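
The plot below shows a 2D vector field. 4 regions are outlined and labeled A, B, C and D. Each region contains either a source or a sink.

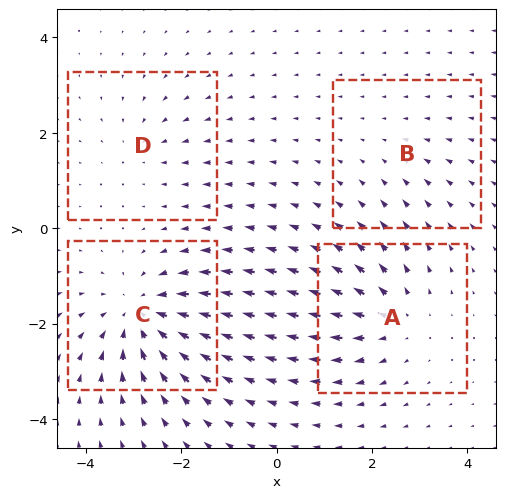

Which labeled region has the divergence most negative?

C

Divergence at each region's feature centre — A: about +4, B: about -2, C: about -6, D: about -3. Region C is most negative.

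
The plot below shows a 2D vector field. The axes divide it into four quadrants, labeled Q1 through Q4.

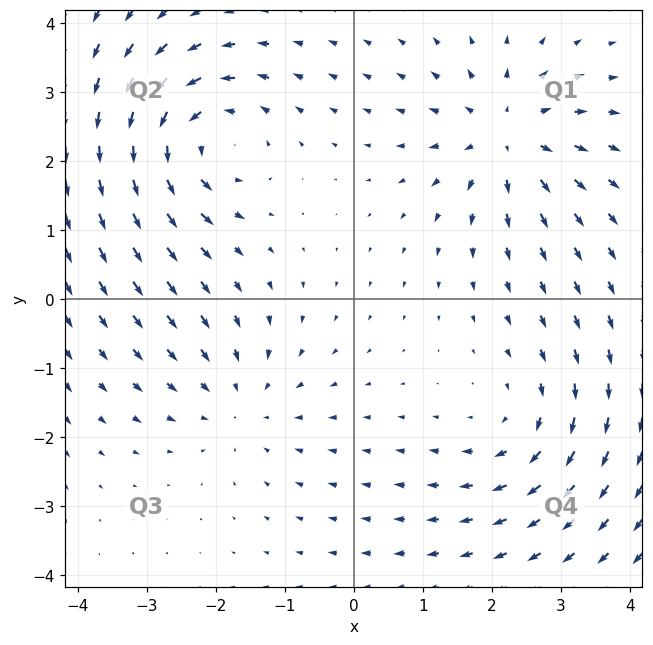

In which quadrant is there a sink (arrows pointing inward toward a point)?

Q3

The sink sits at approximately (-1.7, -1.5), which lies in quadrant Q3. The divergence there is about -3, negative as expected for a sink.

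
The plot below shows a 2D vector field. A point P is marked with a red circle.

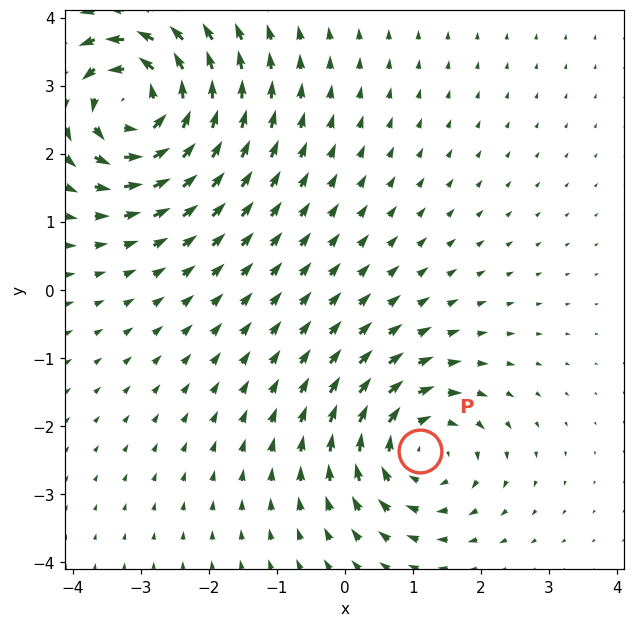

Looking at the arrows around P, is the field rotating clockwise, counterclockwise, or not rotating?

Near P at (1.1, -2.4) the arrows circulate clockwise. The curl (z-component) there is about -4; negative curl means clockwise rotation.

clockwise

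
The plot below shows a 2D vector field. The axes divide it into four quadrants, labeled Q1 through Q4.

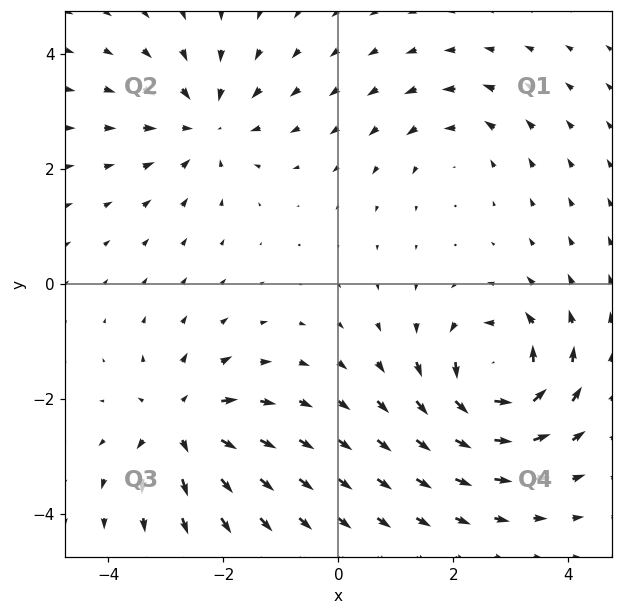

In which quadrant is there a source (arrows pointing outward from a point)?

Q3

The source sits at approximately (-2.7, -2.5), which lies in quadrant Q3. The divergence there is about +5, positive as expected for a source.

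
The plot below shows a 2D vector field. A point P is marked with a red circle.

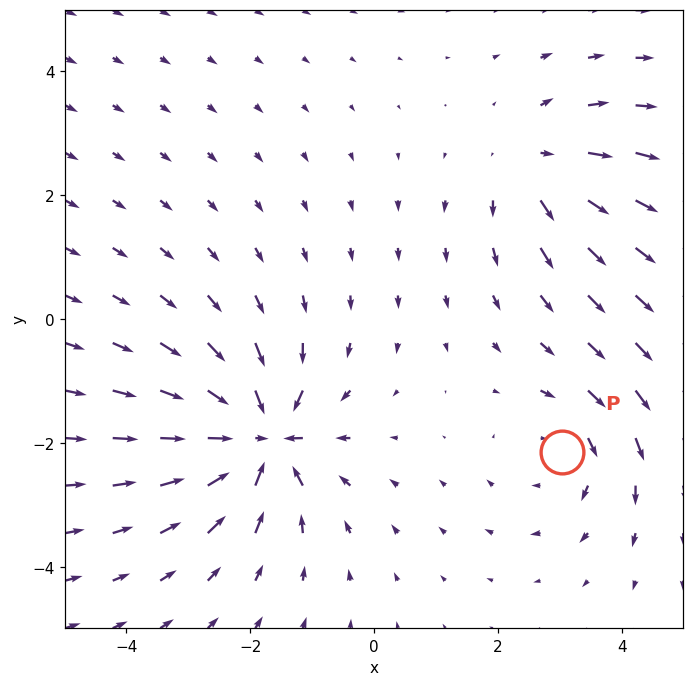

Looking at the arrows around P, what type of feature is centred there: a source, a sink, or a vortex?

At P (3.0, -2.1) the arrows circulate clockwise. Divergence ≈0, curl about -3 — near-zero divergence with nonzero curl is a vortex.

vortex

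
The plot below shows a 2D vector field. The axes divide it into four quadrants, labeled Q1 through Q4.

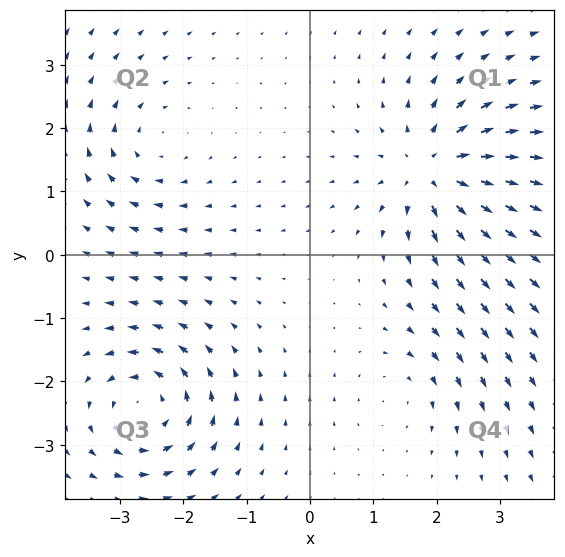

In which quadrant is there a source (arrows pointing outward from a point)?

The source sits at approximately (2.0, 1.3), which lies in quadrant Q1. The divergence there is about +6, positive as expected for a source.

Q1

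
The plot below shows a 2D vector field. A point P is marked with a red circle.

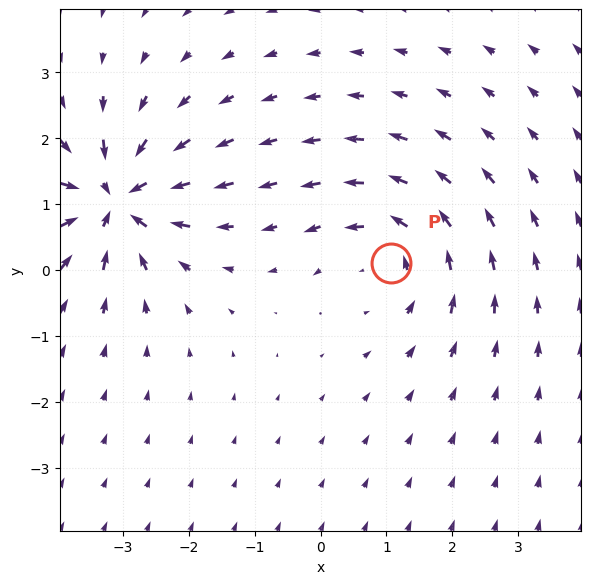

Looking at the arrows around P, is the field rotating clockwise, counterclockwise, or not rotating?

Near P at (1.1, 0.1) the arrows circulate counterclockwise. The curl (z-component) there is about +4; positive curl means counterclockwise rotation.

counterclockwise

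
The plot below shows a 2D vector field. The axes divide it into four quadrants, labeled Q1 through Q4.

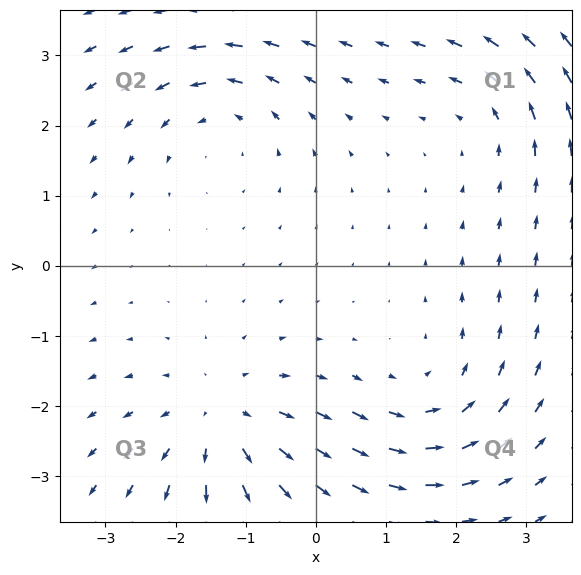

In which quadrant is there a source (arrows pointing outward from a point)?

Q3

The source sits at approximately (-1.3, -2.2), which lies in quadrant Q3. The divergence there is about +4, positive as expected for a source.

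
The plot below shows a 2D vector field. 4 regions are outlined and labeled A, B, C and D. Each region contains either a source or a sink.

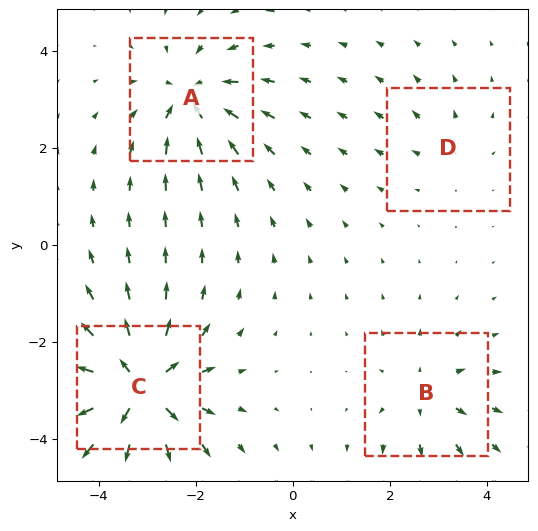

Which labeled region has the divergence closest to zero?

Divergence at each region's feature centre — A: about -6, B: about +4, C: about +8, D: about +2. Region D is closest to zero.

D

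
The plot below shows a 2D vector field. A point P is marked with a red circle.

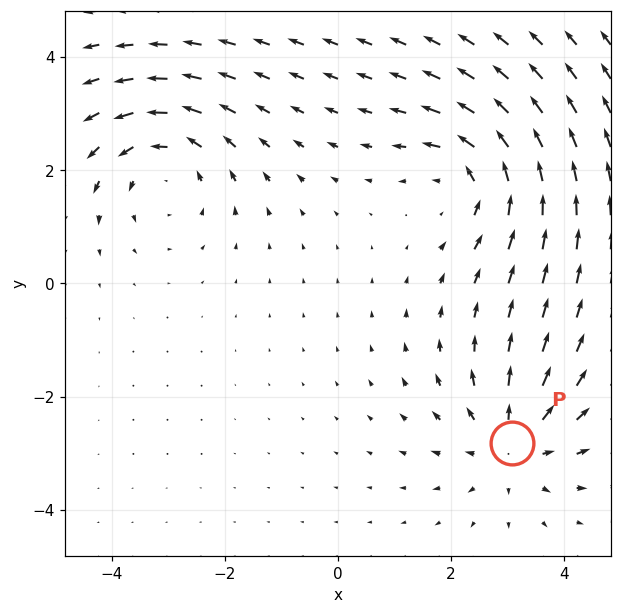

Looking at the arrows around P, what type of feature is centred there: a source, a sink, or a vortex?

source

At P (3.1, -2.8) the arrows spread outward. Divergence about +4, curl ≈0 — positive divergence with near-zero curl is a source.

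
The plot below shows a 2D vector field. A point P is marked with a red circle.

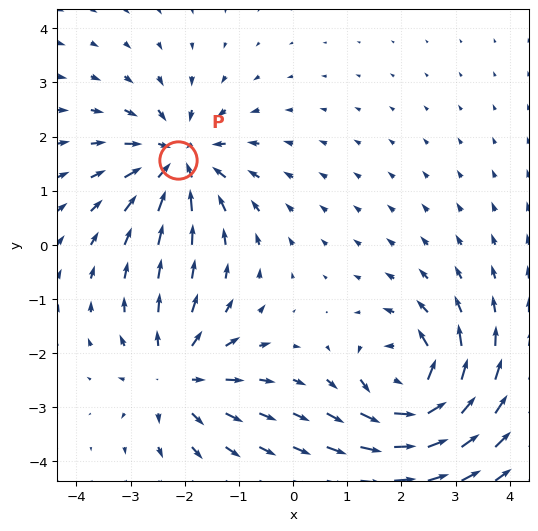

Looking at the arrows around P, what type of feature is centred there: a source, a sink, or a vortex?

sink

At P (-2.1, 1.6) the arrows converge inward. Divergence about -4, curl ≈0 — negative divergence with near-zero curl is a sink.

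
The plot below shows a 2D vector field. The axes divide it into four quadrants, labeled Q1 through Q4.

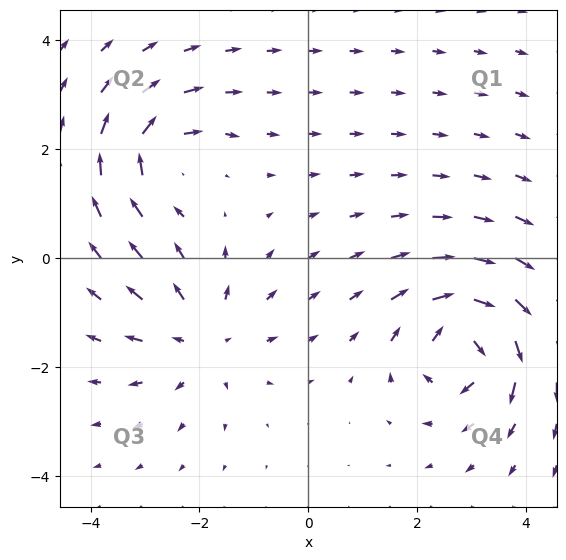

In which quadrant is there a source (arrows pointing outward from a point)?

Q3

The source sits at approximately (-1.9, -1.5), which lies in quadrant Q3. The divergence there is about +4, positive as expected for a source.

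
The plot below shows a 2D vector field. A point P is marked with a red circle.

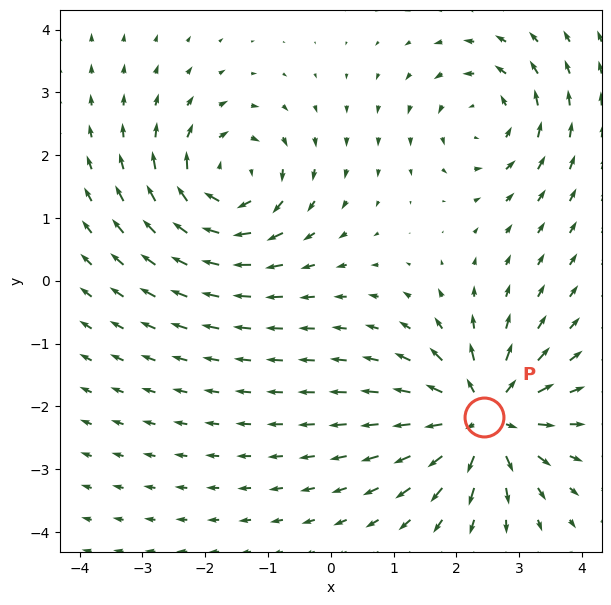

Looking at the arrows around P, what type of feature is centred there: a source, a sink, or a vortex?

At P (2.4, -2.2) the arrows spread outward. Divergence about +6, curl ≈0 — positive divergence with near-zero curl is a source.

source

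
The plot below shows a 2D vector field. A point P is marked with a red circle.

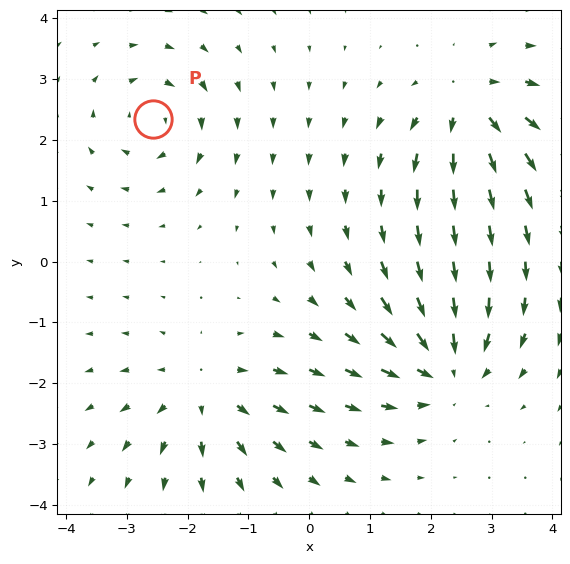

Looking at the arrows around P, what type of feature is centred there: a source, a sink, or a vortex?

vortex

At P (-2.6, 2.3) the arrows circulate clockwise. Divergence ≈0, curl about -4 — near-zero divergence with nonzero curl is a vortex.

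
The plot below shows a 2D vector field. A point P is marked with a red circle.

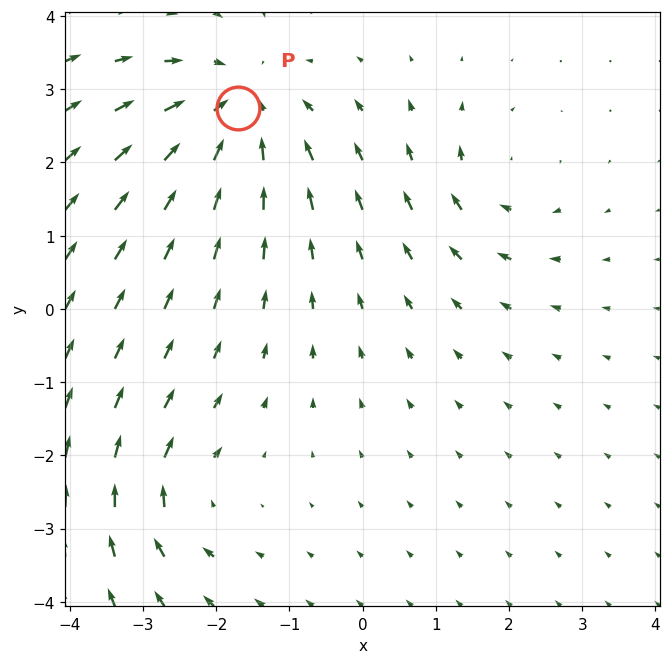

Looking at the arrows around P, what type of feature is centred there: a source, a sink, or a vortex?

sink

At P (-1.7, 2.7) the arrows converge inward. Divergence about -4, curl ≈0 — negative divergence with near-zero curl is a sink.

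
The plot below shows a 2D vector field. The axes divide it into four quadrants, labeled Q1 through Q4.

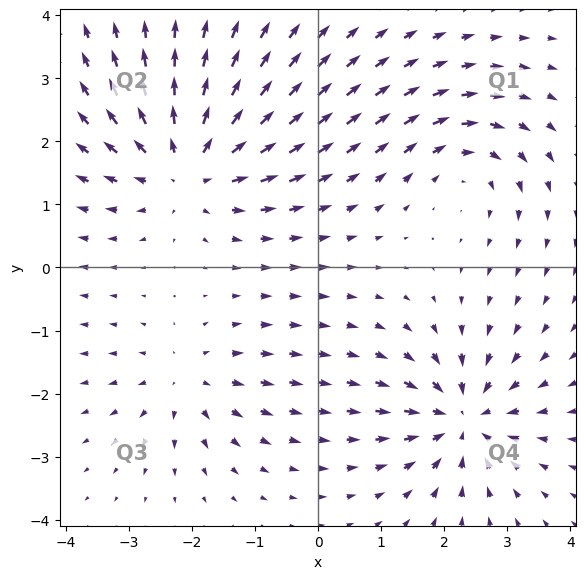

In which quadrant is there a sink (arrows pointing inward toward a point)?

The sink sits at approximately (2.3, -2.4), which lies in quadrant Q4. The divergence there is about -5, negative as expected for a sink.

Q4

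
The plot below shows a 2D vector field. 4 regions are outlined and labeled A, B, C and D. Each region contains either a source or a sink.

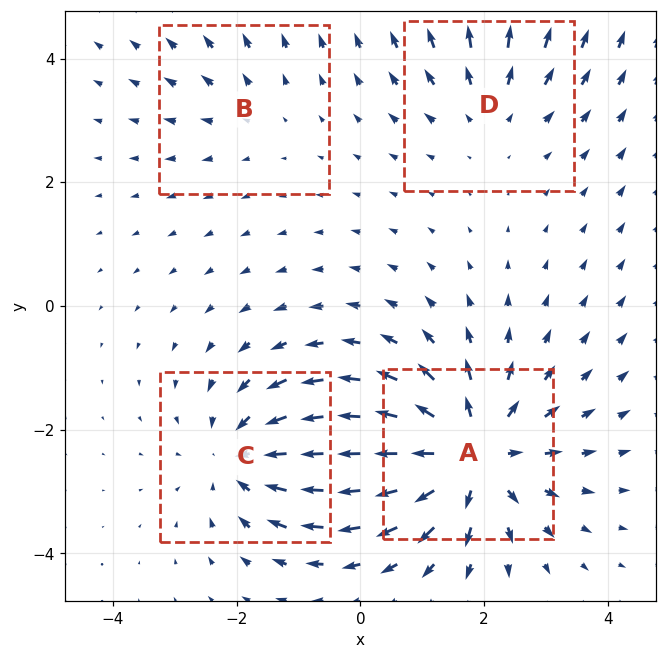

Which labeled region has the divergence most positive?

A

Divergence at each region's feature centre — A: about +7, B: about +2, C: about -5, D: about +3. Region A is most positive.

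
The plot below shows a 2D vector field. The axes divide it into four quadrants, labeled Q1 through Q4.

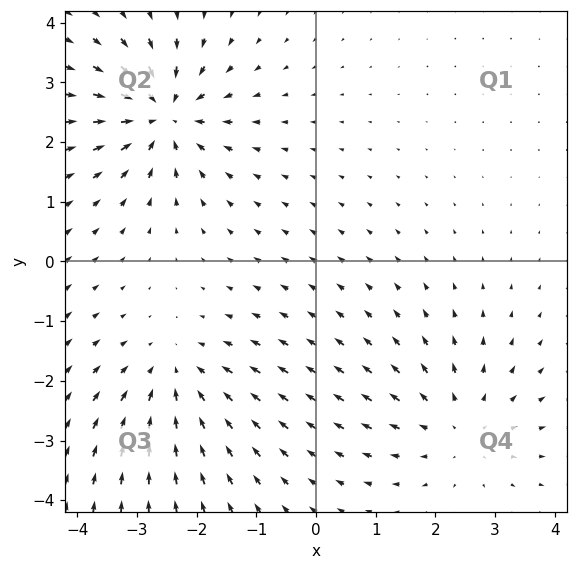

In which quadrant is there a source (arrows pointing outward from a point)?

The source sits at approximately (2.4, -2.8), which lies in quadrant Q4. The divergence there is about +3, positive as expected for a source.

Q4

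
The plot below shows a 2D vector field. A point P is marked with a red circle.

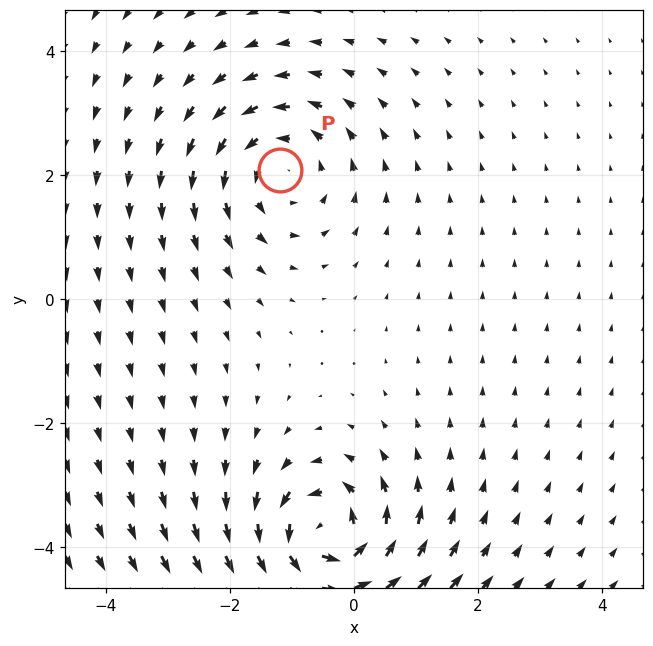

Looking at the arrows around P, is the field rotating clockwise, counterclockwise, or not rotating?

Near P at (-1.2, 2.1) the arrows circulate counterclockwise. The curl (z-component) there is about +3; positive curl means counterclockwise rotation.

counterclockwise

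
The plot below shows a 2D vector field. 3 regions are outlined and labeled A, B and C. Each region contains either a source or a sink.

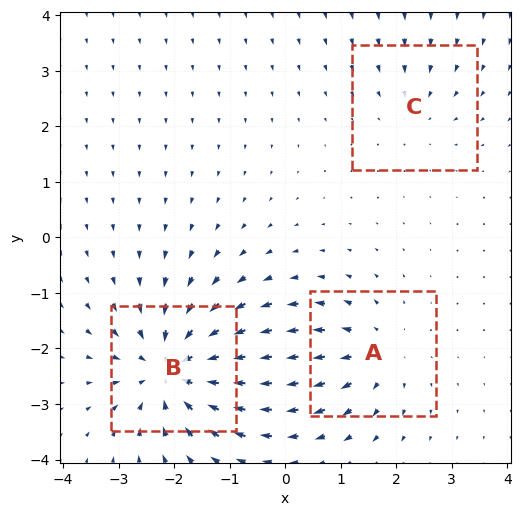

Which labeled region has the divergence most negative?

B

Divergence at each region's feature centre — A: about +3, B: about -5, C: about -2. Region B is most negative.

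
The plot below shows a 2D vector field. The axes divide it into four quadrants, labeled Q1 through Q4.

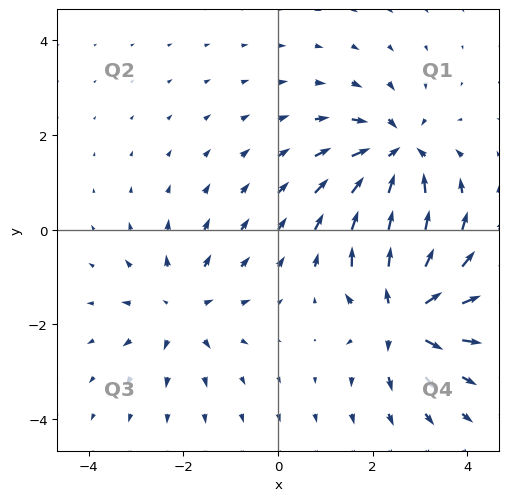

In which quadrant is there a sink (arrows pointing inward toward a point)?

The sink sits at approximately (2.5, 1.6), which lies in quadrant Q1. The divergence there is about -5, negative as expected for a sink.

Q1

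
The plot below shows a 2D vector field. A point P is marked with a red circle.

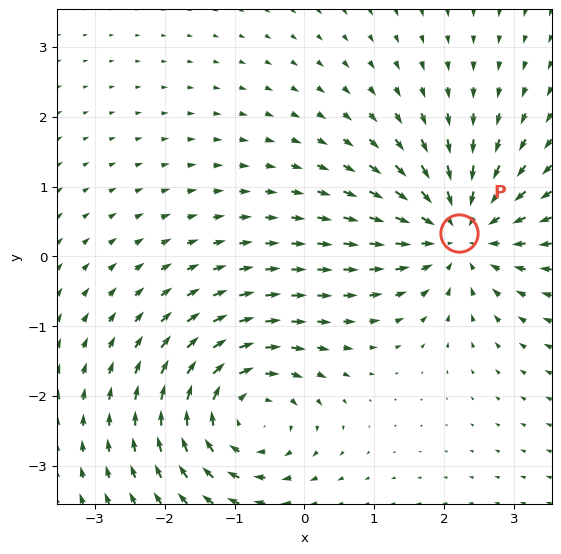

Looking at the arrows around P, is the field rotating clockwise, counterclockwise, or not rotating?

not rotating

Near P at (2.2, 0.3) the arrows show no circulation. The curl there is ≈0.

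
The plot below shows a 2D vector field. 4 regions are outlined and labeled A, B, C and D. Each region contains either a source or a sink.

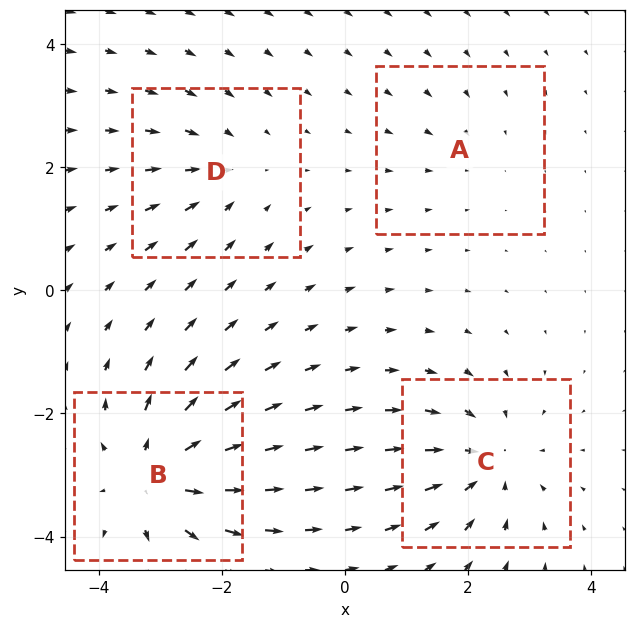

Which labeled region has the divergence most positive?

B

Divergence at each region's feature centre — A: about -2, B: about +7, C: about -5, D: about -3. Region B is most positive.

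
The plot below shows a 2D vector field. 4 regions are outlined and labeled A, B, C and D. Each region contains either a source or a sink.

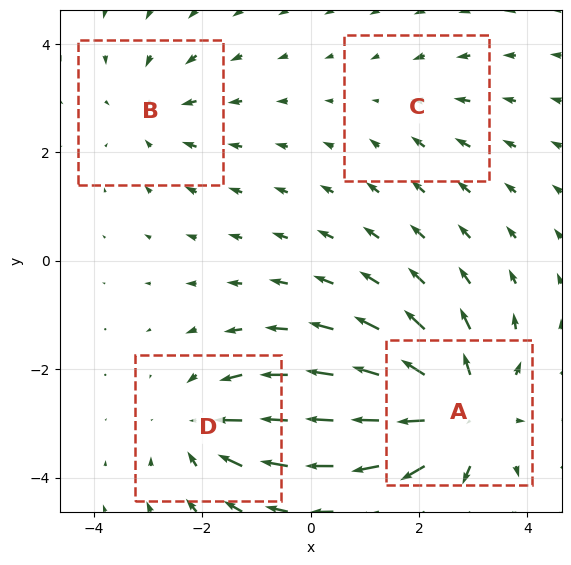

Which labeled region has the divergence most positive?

A

Divergence at each region's feature centre — A: about +7, B: about -3, C: about -2, D: about -4. Region A is most positive.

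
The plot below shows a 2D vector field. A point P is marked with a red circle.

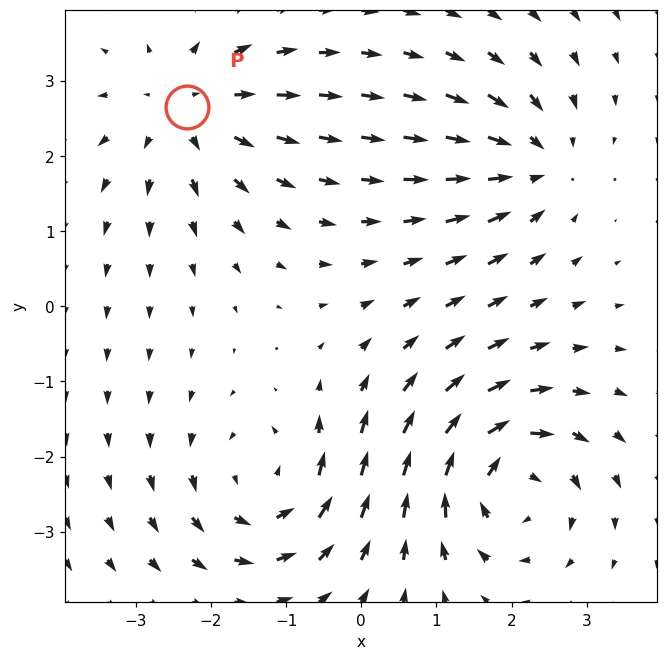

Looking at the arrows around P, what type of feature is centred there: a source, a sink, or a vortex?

At P (-2.3, 2.6) the arrows spread outward. Divergence about +4, curl ≈0 — positive divergence with near-zero curl is a source.

source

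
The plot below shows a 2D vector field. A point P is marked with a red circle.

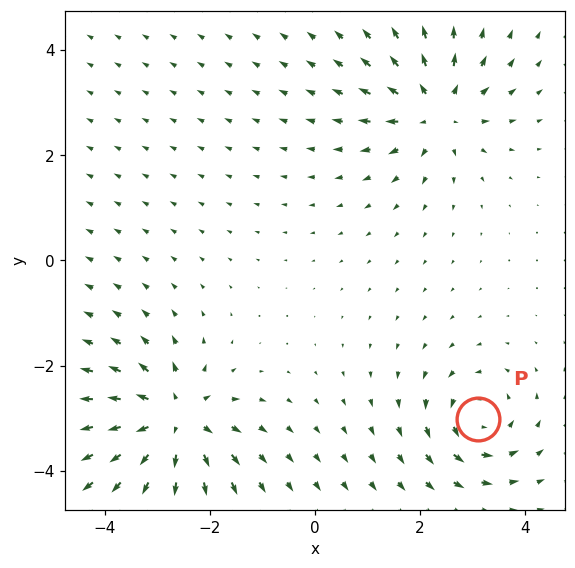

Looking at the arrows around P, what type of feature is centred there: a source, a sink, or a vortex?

At P (3.1, -3.0) the arrows circulate counterclockwise. Divergence ≈0, curl about +5 — near-zero divergence with nonzero curl is a vortex.

vortex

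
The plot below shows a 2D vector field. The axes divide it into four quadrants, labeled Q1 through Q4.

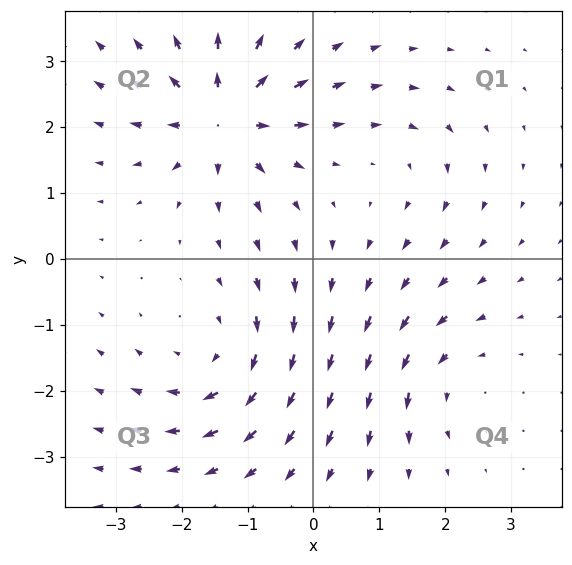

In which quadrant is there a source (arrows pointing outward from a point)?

Q2

The source sits at approximately (-1.4, 2.2), which lies in quadrant Q2. The divergence there is about +7, positive as expected for a source.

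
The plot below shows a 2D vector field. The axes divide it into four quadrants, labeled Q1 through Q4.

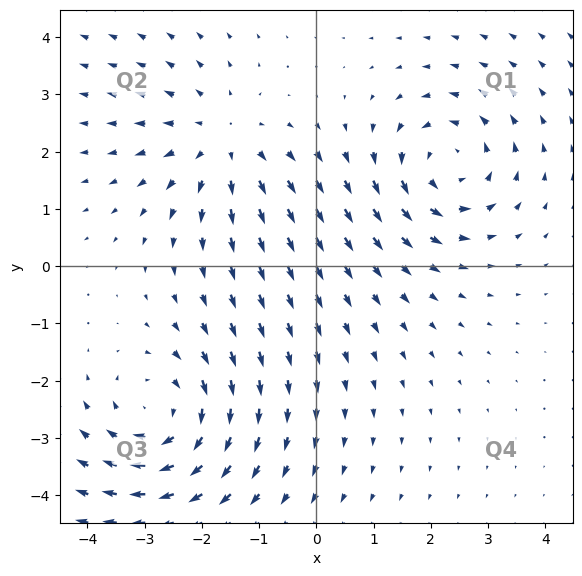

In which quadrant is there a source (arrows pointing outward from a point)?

The source sits at approximately (-1.6, 2.2), which lies in quadrant Q2. The divergence there is about +3, positive as expected for a source.

Q2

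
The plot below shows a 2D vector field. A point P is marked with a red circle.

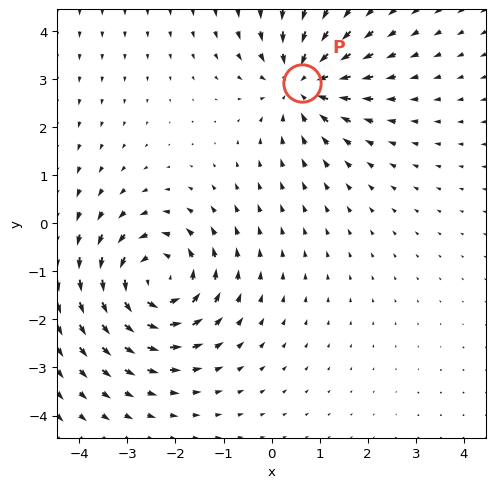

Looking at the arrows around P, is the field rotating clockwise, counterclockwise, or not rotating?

not rotating

Near P at (0.6, 2.9) the arrows show no circulation. The curl there is ≈0.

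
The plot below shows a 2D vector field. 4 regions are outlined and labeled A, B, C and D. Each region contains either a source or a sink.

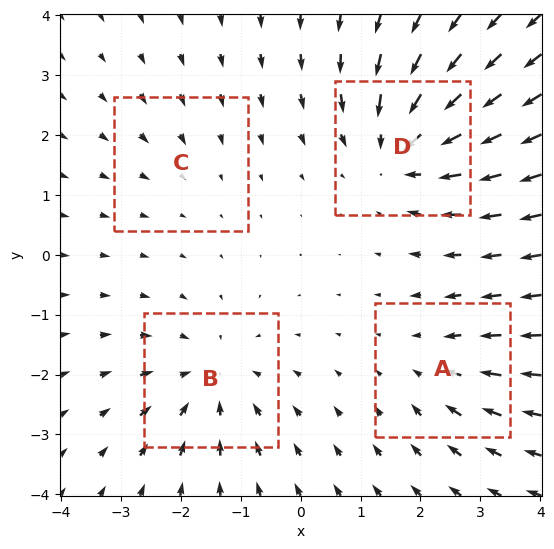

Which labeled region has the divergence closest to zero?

Divergence at each region's feature centre — A: about -3, B: about -4, C: about -2, D: about -6. Region C is closest to zero.

C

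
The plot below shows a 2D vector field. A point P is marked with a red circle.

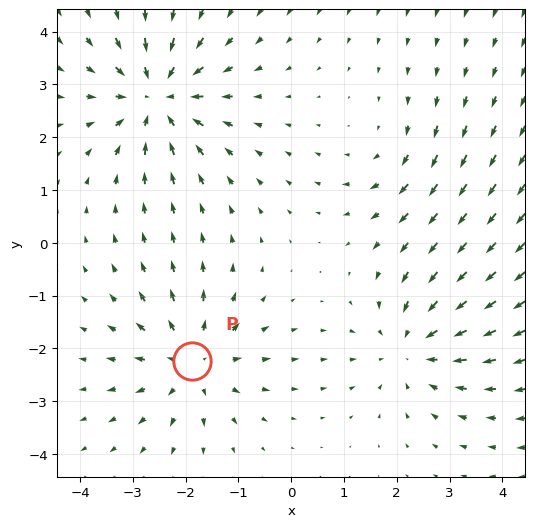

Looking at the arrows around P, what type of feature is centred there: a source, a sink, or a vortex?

source

At P (-1.9, -2.2) the arrows spread outward. Divergence about +4, curl ≈0 — positive divergence with near-zero curl is a source.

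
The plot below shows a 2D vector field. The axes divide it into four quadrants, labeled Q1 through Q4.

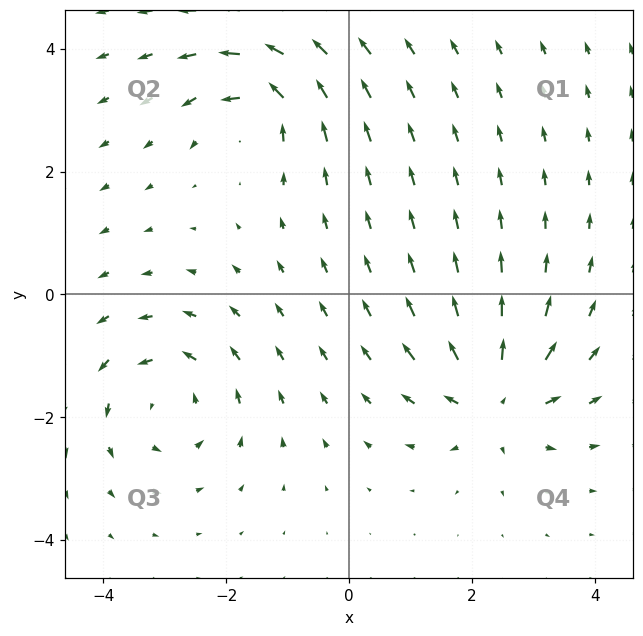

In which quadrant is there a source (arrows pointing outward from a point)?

Q4

The source sits at approximately (2.4, -1.7), which lies in quadrant Q4. The divergence there is about +6, positive as expected for a source.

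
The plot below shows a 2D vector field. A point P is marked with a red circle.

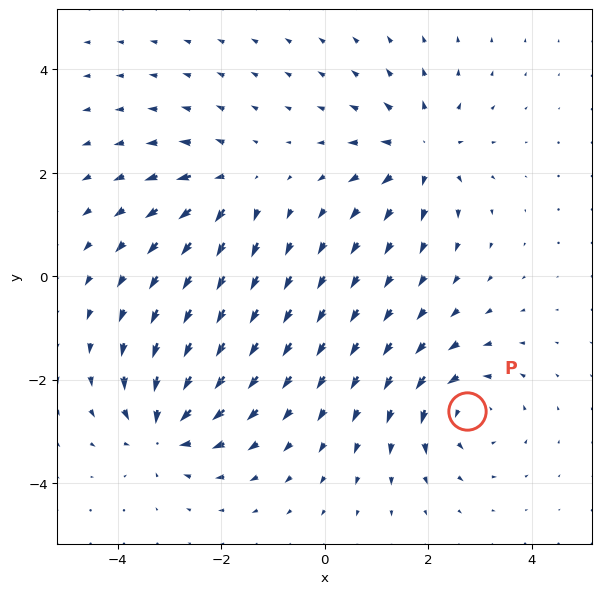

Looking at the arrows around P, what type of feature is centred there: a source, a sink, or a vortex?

vortex

At P (2.7, -2.6) the arrows circulate counterclockwise. Divergence ≈0, curl about +5 — near-zero divergence with nonzero curl is a vortex.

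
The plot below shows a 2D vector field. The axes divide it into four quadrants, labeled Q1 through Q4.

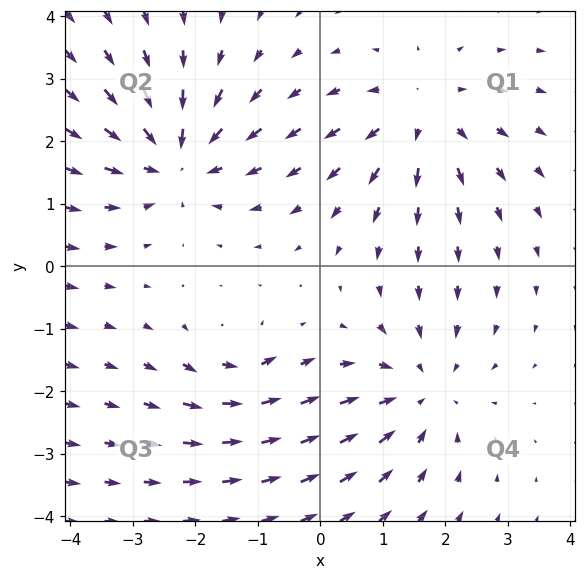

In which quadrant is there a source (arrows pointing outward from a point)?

Q1

The source sits at approximately (1.6, 2.4), which lies in quadrant Q1. The divergence there is about +4, positive as expected for a source.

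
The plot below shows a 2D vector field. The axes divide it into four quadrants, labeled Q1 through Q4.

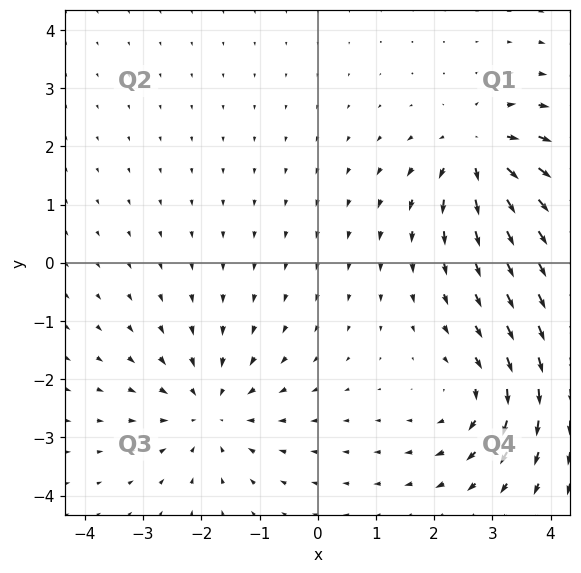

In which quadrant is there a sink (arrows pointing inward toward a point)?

The sink sits at approximately (-1.8, -2.5), which lies in quadrant Q3. The divergence there is about -4, negative as expected for a sink.

Q3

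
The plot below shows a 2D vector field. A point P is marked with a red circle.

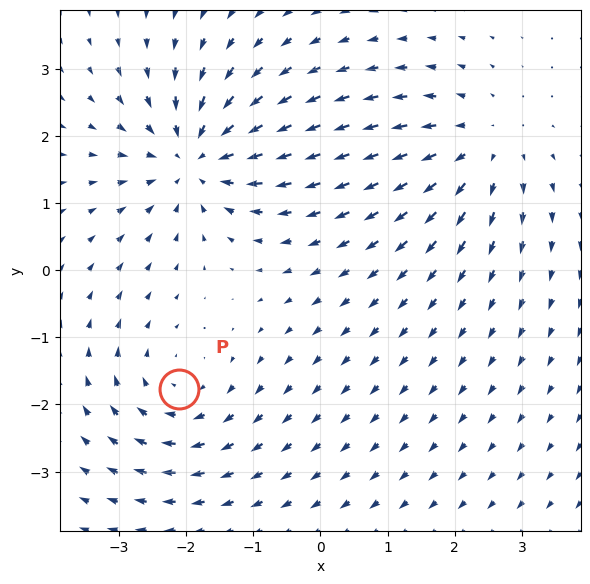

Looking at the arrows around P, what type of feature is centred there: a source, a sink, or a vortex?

At P (-2.1, -1.8) the arrows circulate clockwise. Divergence ≈0, curl about -2 — near-zero divergence with nonzero curl is a vortex.

vortex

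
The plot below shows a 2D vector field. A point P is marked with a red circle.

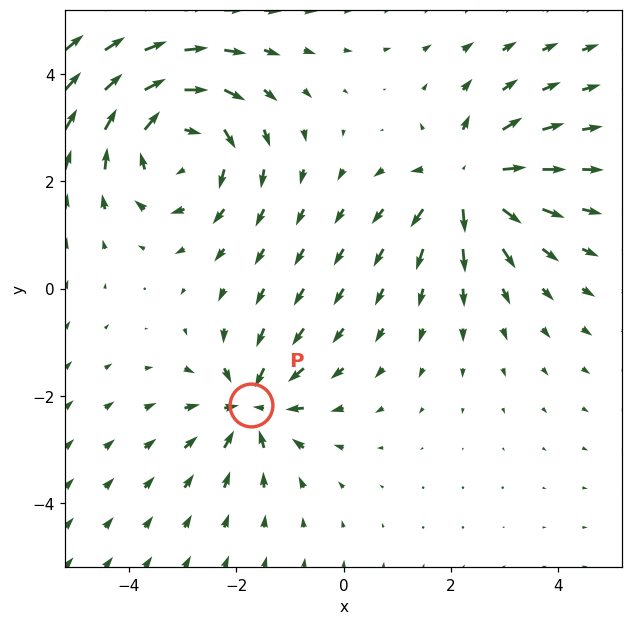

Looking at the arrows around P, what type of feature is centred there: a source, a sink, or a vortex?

sink

At P (-1.7, -2.2) the arrows converge inward. Divergence about -4, curl ≈0 — negative divergence with near-zero curl is a sink.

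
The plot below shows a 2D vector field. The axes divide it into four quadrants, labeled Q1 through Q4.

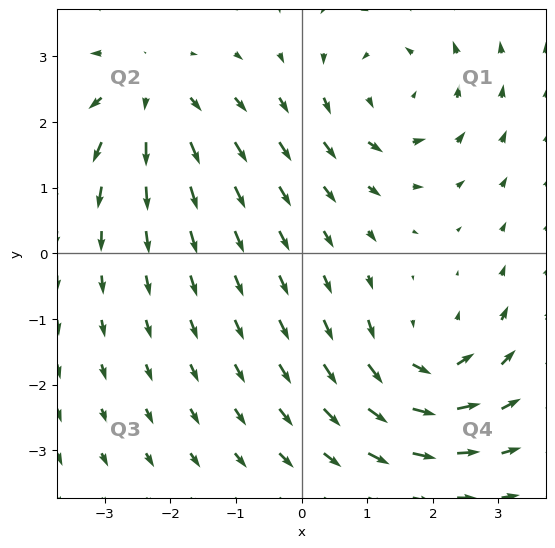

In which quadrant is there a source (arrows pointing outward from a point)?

The source sits at approximately (-2.3, 2.4), which lies in quadrant Q2. The divergence there is about +4, positive as expected for a source.

Q2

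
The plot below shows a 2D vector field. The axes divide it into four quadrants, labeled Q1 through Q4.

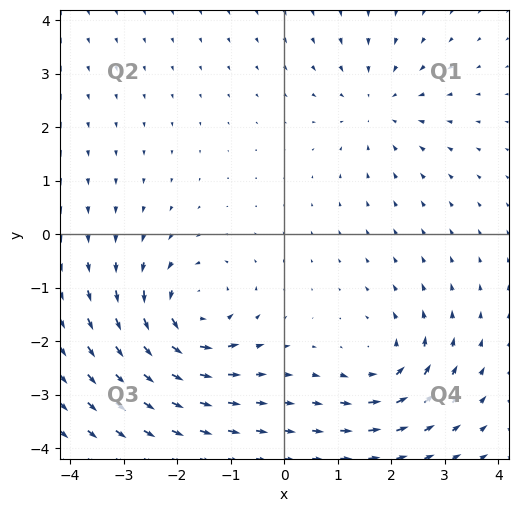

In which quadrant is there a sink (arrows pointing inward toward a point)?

Q1

The sink sits at approximately (1.8, 2.4), which lies in quadrant Q1. The divergence there is about -3, negative as expected for a sink.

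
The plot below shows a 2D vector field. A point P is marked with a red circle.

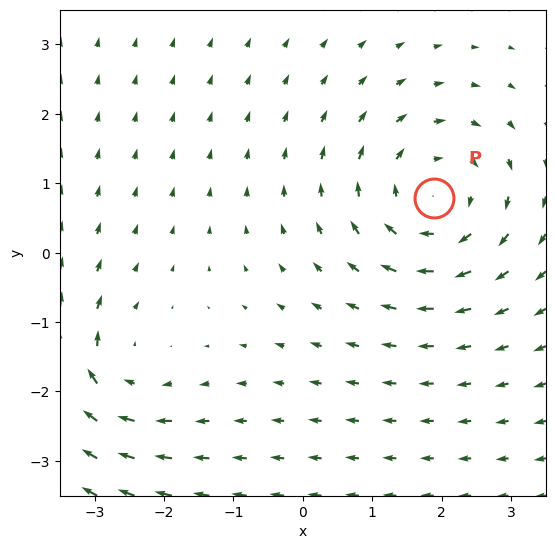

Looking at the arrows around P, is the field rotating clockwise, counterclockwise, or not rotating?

clockwise

Near P at (1.9, 0.8) the arrows circulate clockwise. The curl (z-component) there is about -4; negative curl means clockwise rotation.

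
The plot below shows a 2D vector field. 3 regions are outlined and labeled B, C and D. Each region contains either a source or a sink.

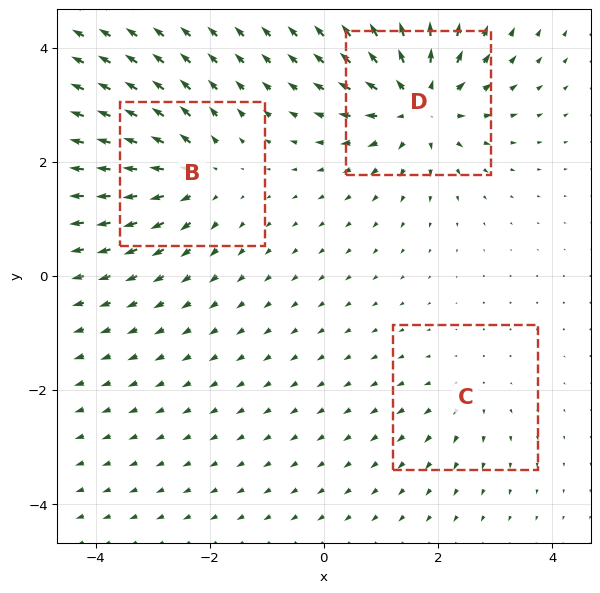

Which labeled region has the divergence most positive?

D

Divergence at each region's feature centre — B: about +4, C: about +2, D: about +6. Region D is most positive.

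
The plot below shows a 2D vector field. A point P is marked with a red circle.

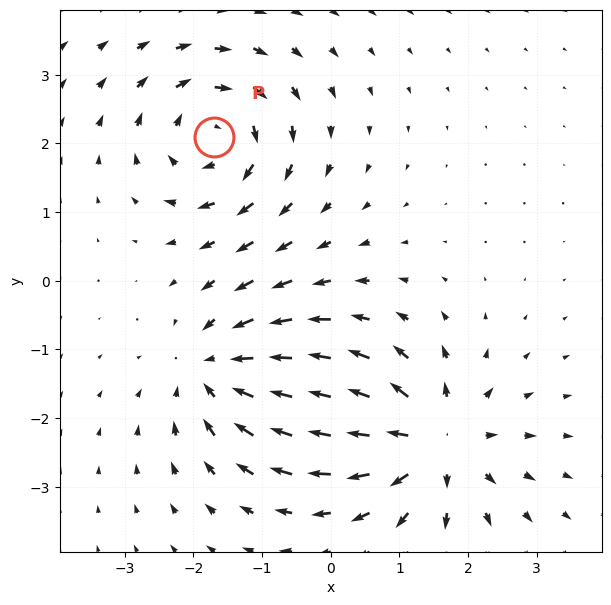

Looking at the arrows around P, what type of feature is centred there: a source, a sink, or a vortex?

vortex

At P (-1.7, 2.1) the arrows circulate clockwise. Divergence ≈0, curl about -5 — near-zero divergence with nonzero curl is a vortex.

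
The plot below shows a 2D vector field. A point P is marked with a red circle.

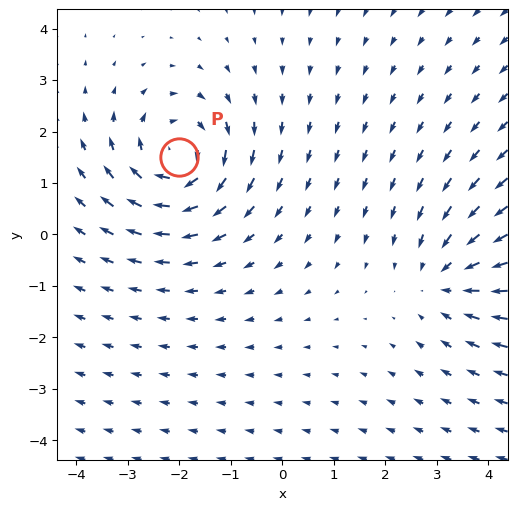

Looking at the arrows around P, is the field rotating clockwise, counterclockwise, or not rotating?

Near P at (-2.0, 1.5) the arrows circulate clockwise. The curl (z-component) there is about -4; negative curl means clockwise rotation.

clockwise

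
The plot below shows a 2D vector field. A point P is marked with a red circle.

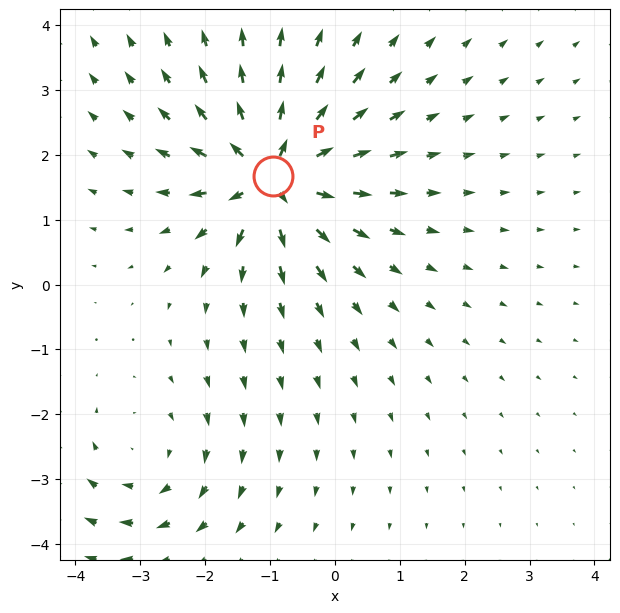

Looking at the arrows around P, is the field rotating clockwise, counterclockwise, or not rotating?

Near P at (-1.0, 1.7) the arrows show no circulation. The curl there is ≈0.

not rotating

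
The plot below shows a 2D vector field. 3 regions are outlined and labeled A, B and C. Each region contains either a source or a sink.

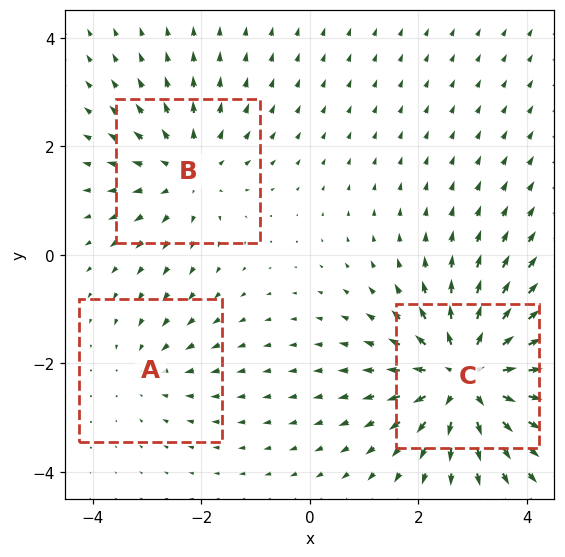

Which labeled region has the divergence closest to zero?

A

Divergence at each region's feature centre — A: about -2, B: about +3, C: about +5. Region A is closest to zero.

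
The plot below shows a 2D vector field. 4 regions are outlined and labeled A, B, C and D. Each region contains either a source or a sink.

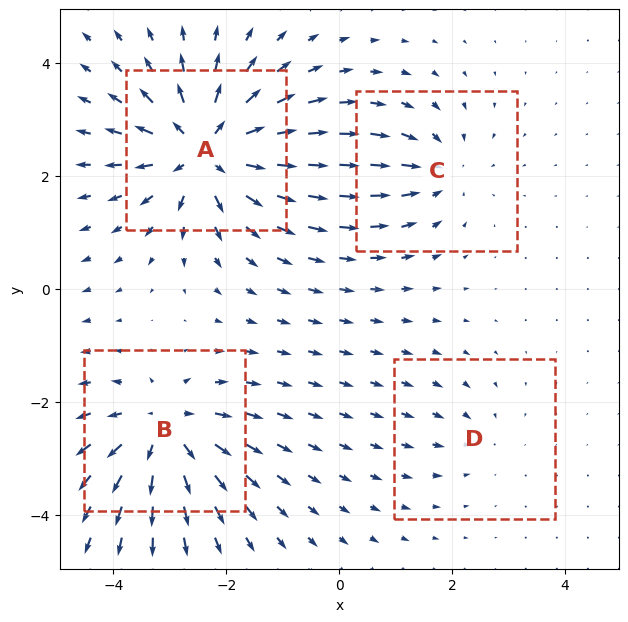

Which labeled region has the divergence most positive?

Divergence at each region's feature centre — A: about +8, B: about +6, C: about -4, D: about -2. Region A is most positive.

A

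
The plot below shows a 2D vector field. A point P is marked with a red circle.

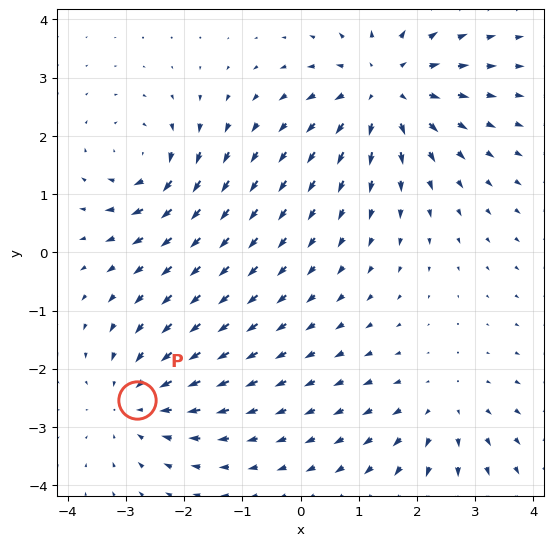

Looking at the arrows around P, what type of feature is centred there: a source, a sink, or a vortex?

sink

At P (-2.8, -2.5) the arrows converge inward. Divergence about -3, curl ≈0 — negative divergence with near-zero curl is a sink.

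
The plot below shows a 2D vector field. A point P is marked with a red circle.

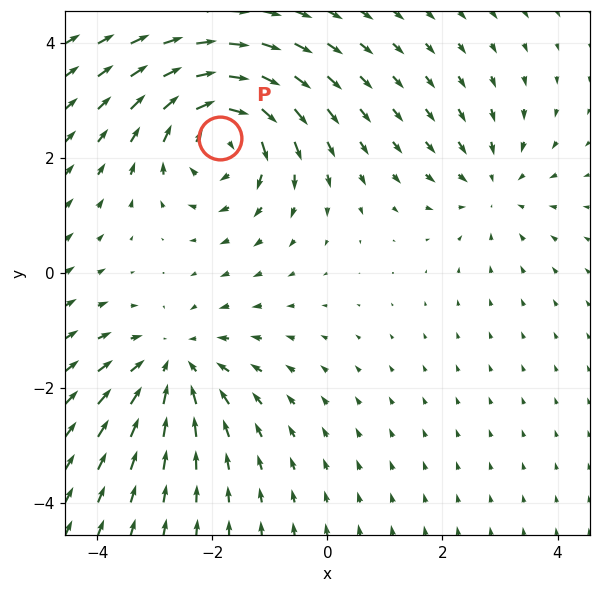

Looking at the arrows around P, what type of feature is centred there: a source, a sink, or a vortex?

vortex

At P (-1.9, 2.3) the arrows circulate clockwise. Divergence ≈0, curl about -6 — near-zero divergence with nonzero curl is a vortex.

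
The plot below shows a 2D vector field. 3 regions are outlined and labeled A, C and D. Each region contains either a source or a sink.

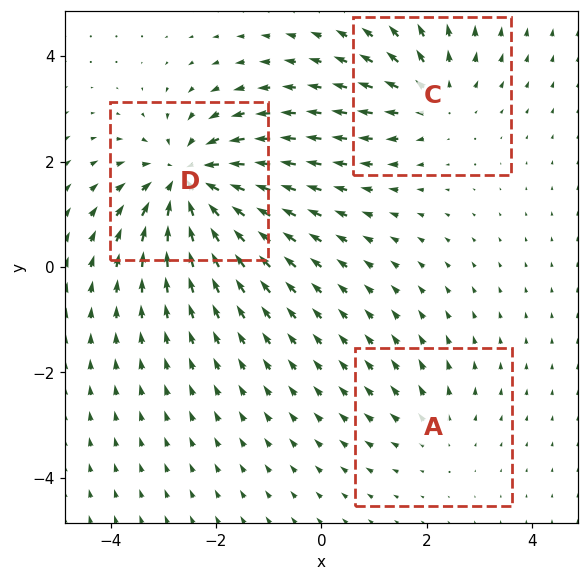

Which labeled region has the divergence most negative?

Divergence at each region's feature centre — A: about +2, C: about +3, D: about -5. Region D is most negative.

D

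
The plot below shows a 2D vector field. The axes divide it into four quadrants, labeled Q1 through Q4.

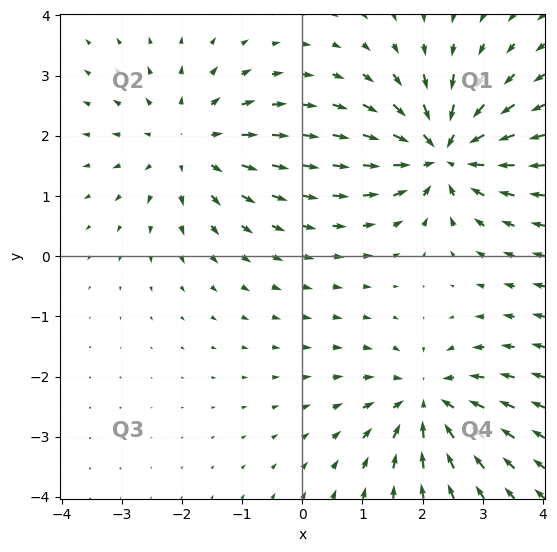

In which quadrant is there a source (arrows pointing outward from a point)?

Q2

The source sits at approximately (-1.9, 1.9), which lies in quadrant Q2. The divergence there is about +4, positive as expected for a source.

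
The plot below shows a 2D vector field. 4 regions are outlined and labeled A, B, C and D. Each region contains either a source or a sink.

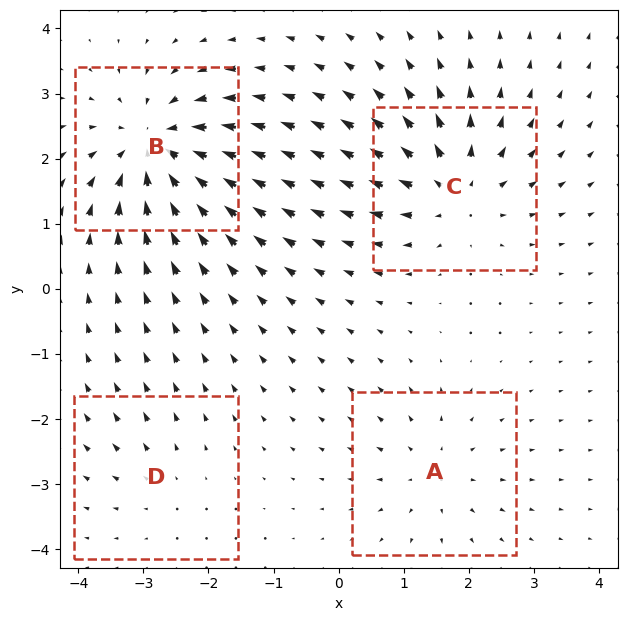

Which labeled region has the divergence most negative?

B

Divergence at each region's feature centre — A: about +4, B: about -7, C: about +6, D: about +2. Region B is most negative.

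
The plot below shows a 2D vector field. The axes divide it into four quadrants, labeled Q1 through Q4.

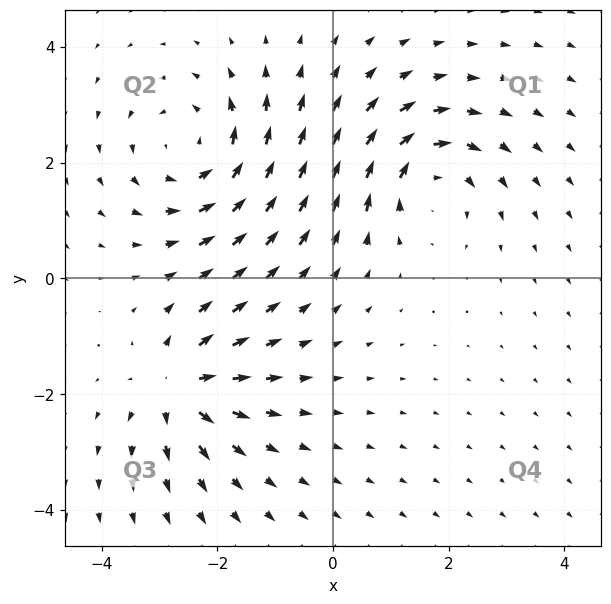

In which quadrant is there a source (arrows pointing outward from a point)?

The source sits at approximately (-2.7, -1.9), which lies in quadrant Q3. The divergence there is about +5, positive as expected for a source.

Q3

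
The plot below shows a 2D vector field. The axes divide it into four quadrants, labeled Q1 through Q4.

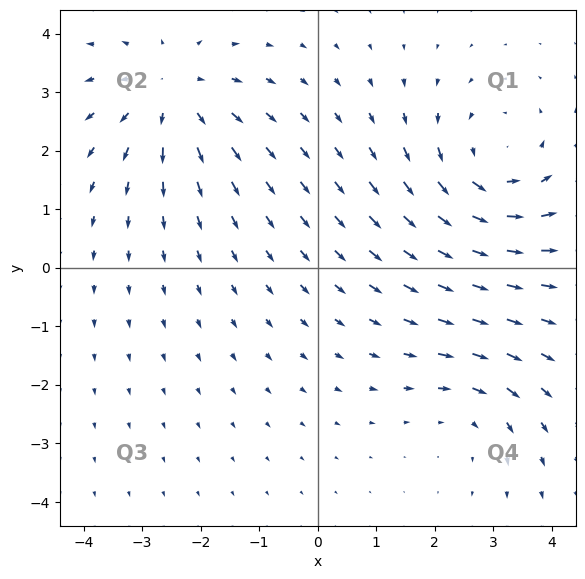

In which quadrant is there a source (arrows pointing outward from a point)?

The source sits at approximately (-2.5, 3.0), which lies in quadrant Q2. The divergence there is about +4, positive as expected for a source.

Q2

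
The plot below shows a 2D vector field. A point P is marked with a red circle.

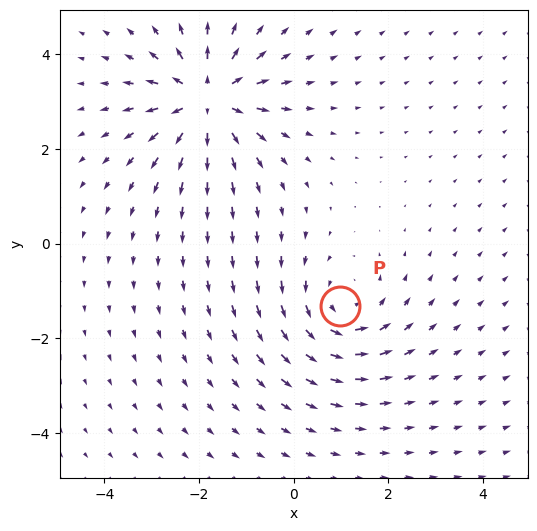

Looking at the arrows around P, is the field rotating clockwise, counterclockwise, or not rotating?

counterclockwise

Near P at (1.0, -1.3) the arrows circulate counterclockwise. The curl (z-component) there is about +2; positive curl means counterclockwise rotation.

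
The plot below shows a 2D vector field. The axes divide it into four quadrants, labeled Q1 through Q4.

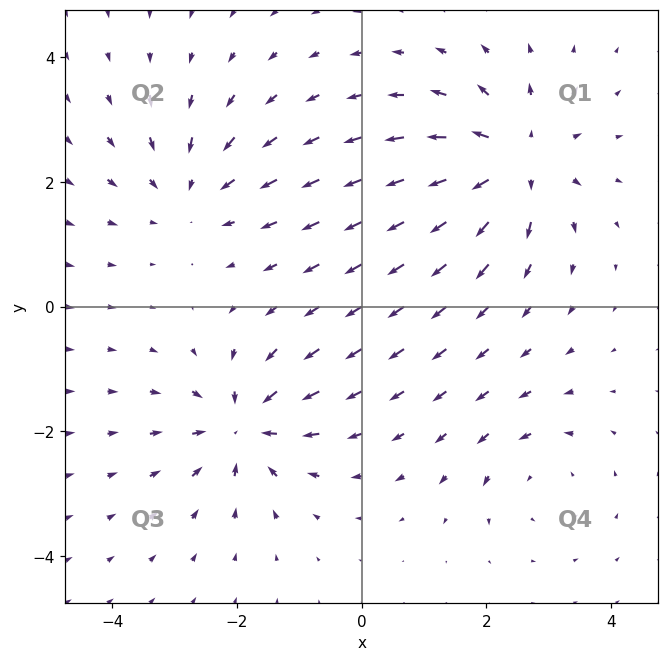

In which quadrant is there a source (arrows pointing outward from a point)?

The source sits at approximately (2.5, 2.3), which lies in quadrant Q1. The divergence there is about +5, positive as expected for a source.

Q1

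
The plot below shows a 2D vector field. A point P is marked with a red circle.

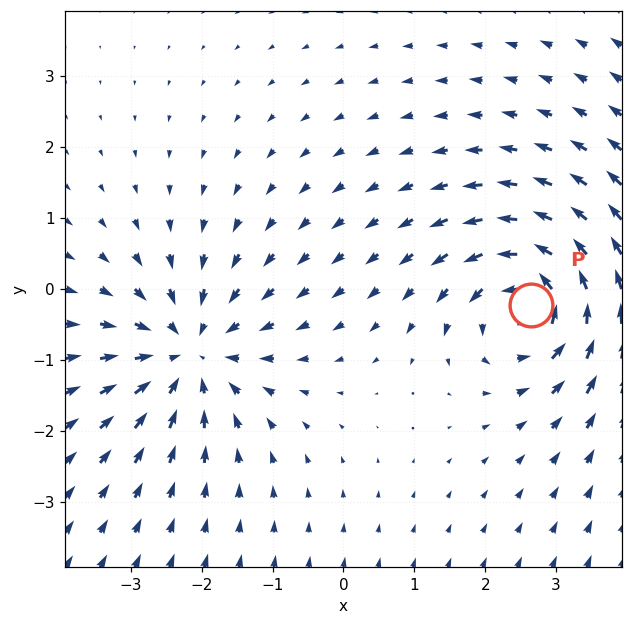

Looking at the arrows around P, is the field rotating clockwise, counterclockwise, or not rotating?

counterclockwise

Near P at (2.6, -0.2) the arrows circulate counterclockwise. The curl (z-component) there is about +5; positive curl means counterclockwise rotation.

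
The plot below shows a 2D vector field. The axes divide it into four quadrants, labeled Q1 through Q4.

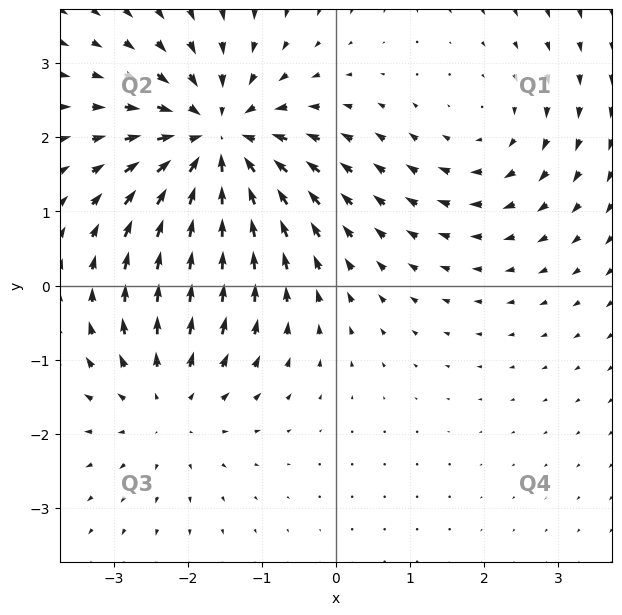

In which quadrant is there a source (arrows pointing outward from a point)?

Q3

The source sits at approximately (-2.3, -1.6), which lies in quadrant Q3. The divergence there is about +3, positive as expected for a source.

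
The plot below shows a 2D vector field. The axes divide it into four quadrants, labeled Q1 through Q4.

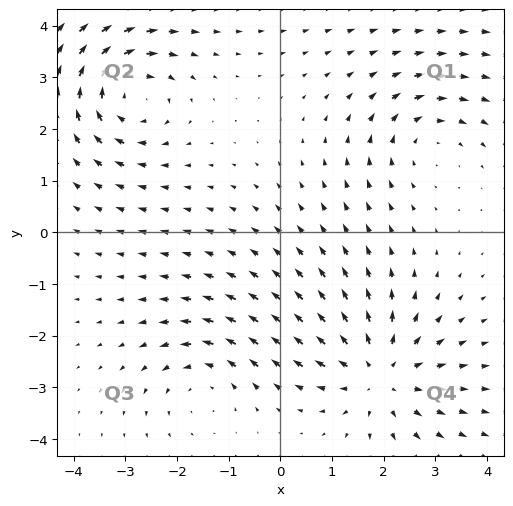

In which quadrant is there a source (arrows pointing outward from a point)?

Q4

The source sits at approximately (1.9, -2.7), which lies in quadrant Q4. The divergence there is about +4, positive as expected for a source.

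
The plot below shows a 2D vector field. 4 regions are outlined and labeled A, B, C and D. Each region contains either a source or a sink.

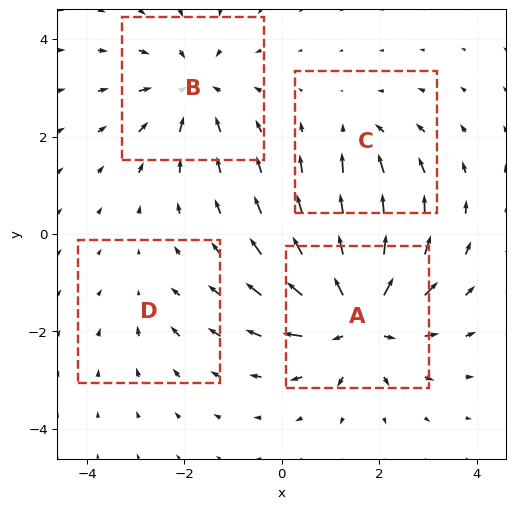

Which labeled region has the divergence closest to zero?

Divergence at each region's feature centre — A: about +7, B: about -5, C: about -3, D: about -2. Region D is closest to zero.

D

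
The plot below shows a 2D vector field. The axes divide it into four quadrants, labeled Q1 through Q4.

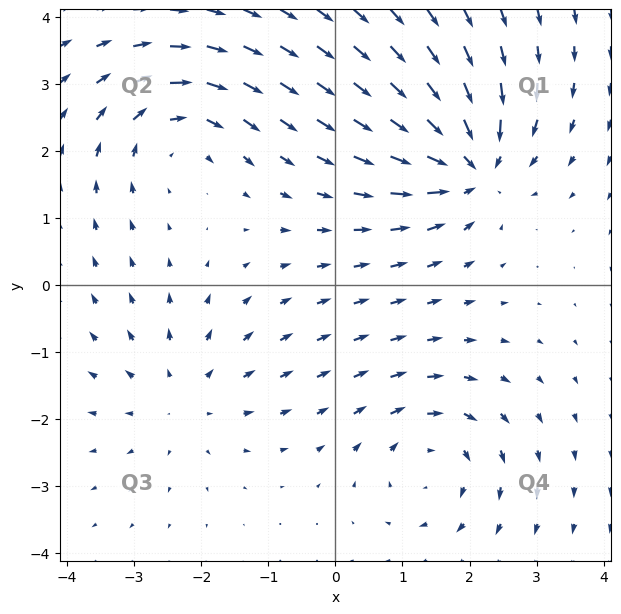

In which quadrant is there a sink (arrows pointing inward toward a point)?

The sink sits at approximately (2.0, 1.8), which lies in quadrant Q1. The divergence there is about -5, negative as expected for a sink.

Q1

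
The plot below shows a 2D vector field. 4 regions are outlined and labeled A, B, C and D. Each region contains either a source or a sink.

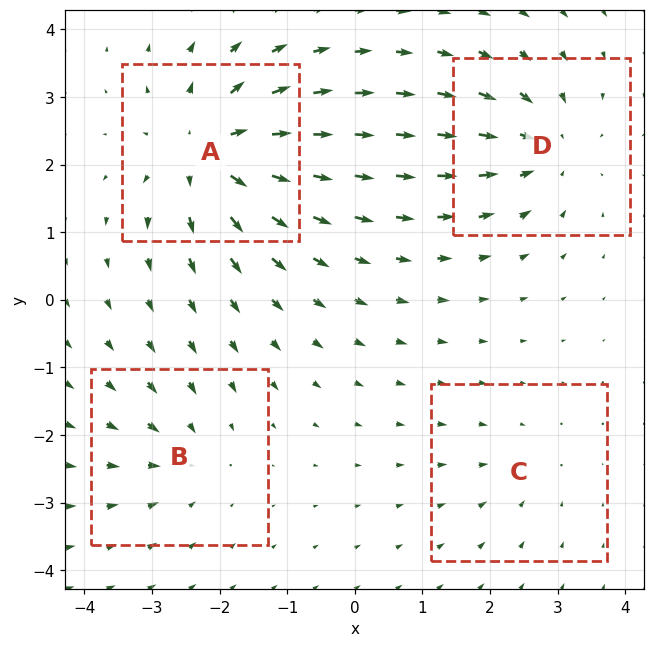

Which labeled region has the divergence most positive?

A

Divergence at each region's feature centre — A: about +7, B: about -3, C: about -2, D: about -5. Region A is most positive.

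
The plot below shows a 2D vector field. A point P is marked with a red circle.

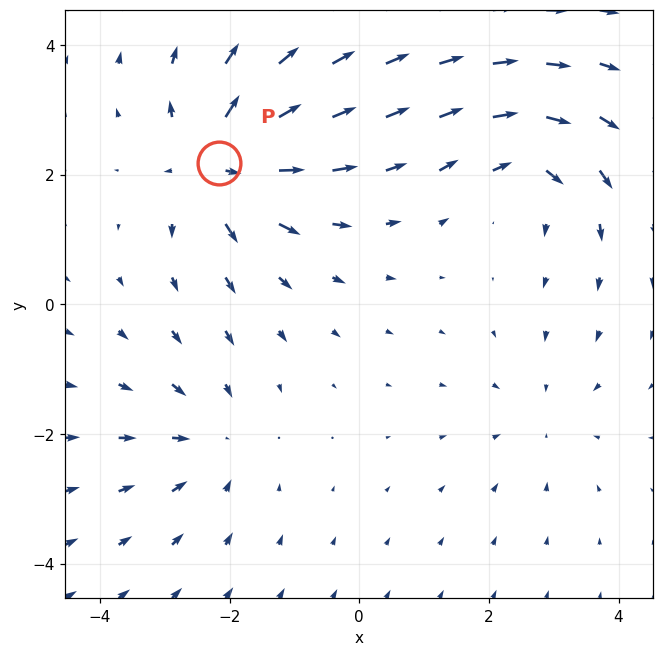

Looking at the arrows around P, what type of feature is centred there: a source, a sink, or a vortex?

At P (-2.2, 2.2) the arrows spread outward. Divergence about +6, curl ≈0 — positive divergence with near-zero curl is a source.

source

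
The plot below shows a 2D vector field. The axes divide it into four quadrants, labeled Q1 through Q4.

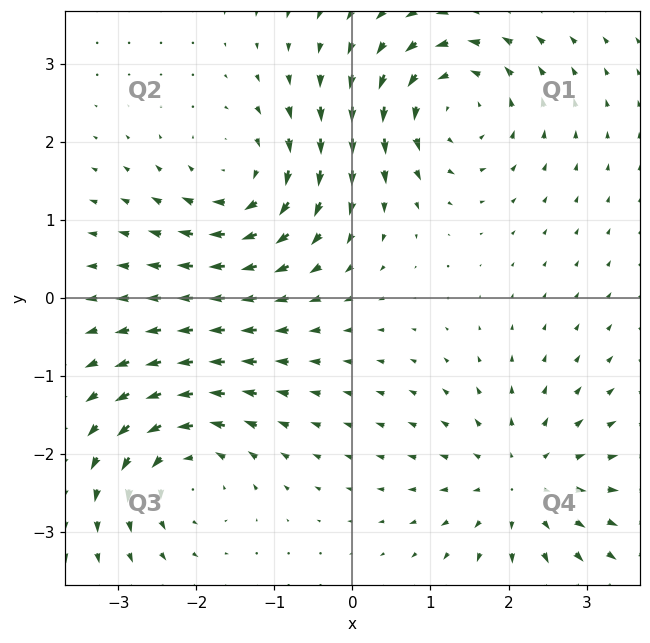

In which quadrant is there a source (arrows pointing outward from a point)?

The source sits at approximately (2.2, -2.4), which lies in quadrant Q4. The divergence there is about +5, positive as expected for a source.

Q4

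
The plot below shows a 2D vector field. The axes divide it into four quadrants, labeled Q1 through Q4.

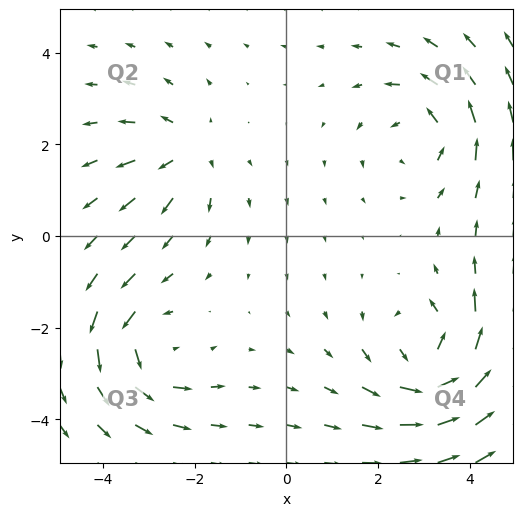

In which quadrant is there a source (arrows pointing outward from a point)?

Q2

The source sits at approximately (-2.2, 1.8), which lies in quadrant Q2. The divergence there is about +3, positive as expected for a source.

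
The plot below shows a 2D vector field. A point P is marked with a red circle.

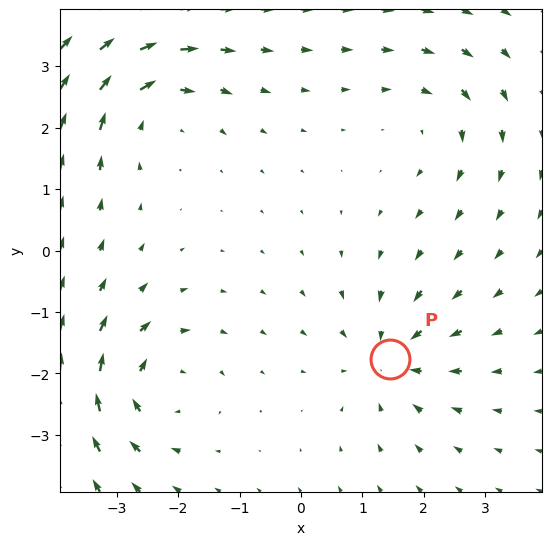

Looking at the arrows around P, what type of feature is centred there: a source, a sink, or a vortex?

sink

At P (1.5, -1.8) the arrows converge inward. Divergence about -5, curl ≈0 — negative divergence with near-zero curl is a sink.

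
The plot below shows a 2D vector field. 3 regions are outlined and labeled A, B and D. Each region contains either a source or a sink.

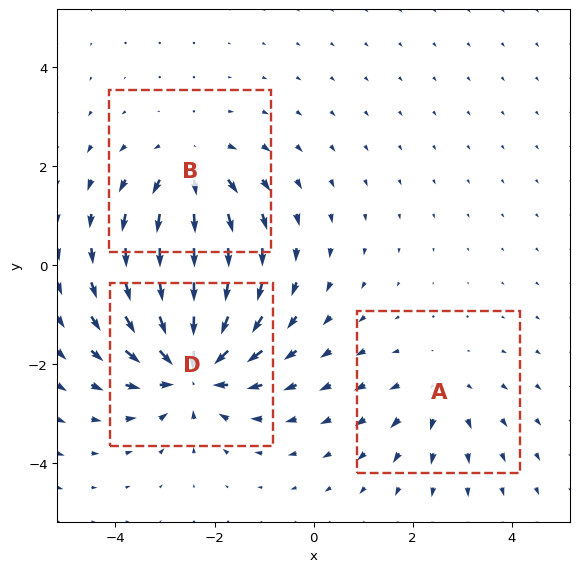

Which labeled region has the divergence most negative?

Divergence at each region's feature centre — A: about +2, B: about +3, D: about -5. Region D is most negative.

D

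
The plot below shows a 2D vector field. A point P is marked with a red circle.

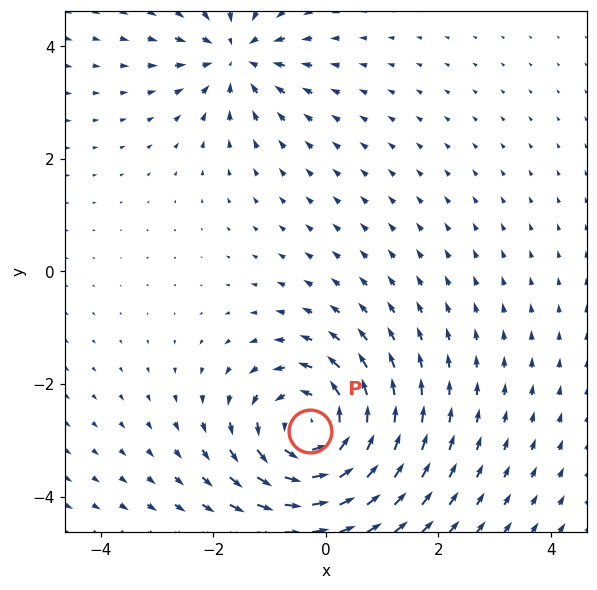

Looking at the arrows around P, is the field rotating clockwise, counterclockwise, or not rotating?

counterclockwise

Near P at (-0.3, -2.8) the arrows circulate counterclockwise. The curl (z-component) there is about +5; positive curl means counterclockwise rotation.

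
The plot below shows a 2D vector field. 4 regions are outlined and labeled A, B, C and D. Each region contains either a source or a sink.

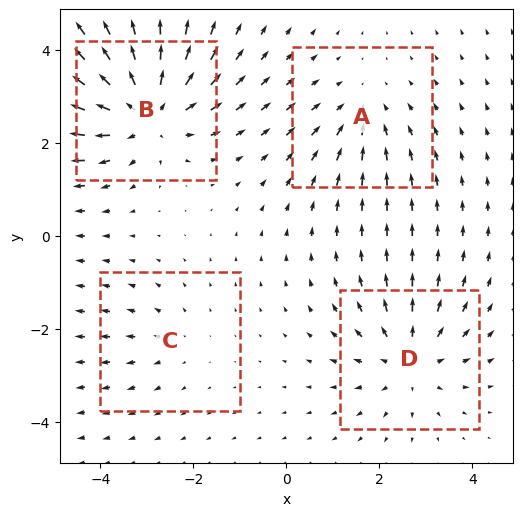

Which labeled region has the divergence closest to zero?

C

Divergence at each region's feature centre — A: about -3, B: about +6, C: about +2, D: about +4. Region C is closest to zero.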